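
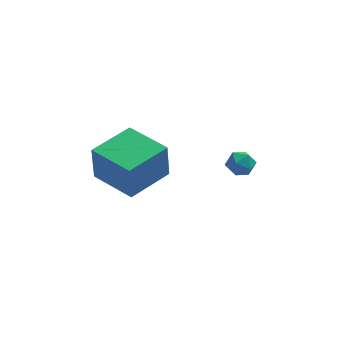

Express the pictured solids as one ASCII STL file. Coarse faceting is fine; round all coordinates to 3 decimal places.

solid 
facet normal -0.680 0.733 0.011
outer loop
vertex -3.906 -2.173 2.232
vertex -2.369 -0.749 2.377
vertex -3.832 -2.079 0.526
endloop
endfacet
facet normal -0.732 -0.678 -0.069
outer loop
vertex -2.411 -3.611 0.503
vertex -3.906 -2.173 2.232
vertex -3.832 -2.079 0.526
endloop
endfacet
facet normal -0.680 0.733 0.011
outer loop
vertex -3.832 -2.079 0.526
vertex -2.369 -0.749 2.377
vertex -2.295 -0.655 0.671
endloop
endfacet
facet normal 0.043 0.055 -0.998
outer loop
vertex -2.295 -0.655 0.671
vertex -2.411 -3.611 0.503
vertex -3.832 -2.079 0.526
endloop
endfacet
facet normal -0.043 -0.055 0.998
outer loop
vertex -3.906 -2.173 2.232
vertex -0.948 -2.281 2.354
vertex -2.369 -0.749 2.377
endloop
endfacet
facet normal -0.732 -0.678 -0.069
outer loop
vertex -2.485 -3.705 2.209
vertex -3.906 -2.173 2.232
vertex -2.411 -3.611 0.503
endloop
endfacet
facet normal -0.043 -0.055 0.998
outer loop
vertex -2.485 -3.705 2.209
vertex -0.948 -2.281 2.354
vertex -3.906 -2.173 2.232
endloop
endfacet
facet normal 0.732 0.678 0.069
outer loop
vertex -2.369 -0.749 2.377
vertex -0.948 -2.281 2.354
vertex -2.295 -0.655 0.671
endloop
endfacet
facet normal 0.043 0.055 -0.998
outer loop
vertex -0.874 -2.187 0.648
vertex -2.411 -3.611 0.503
vertex -2.295 -0.655 0.671
endloop
endfacet
facet normal 0.732 0.678 0.069
outer loop
vertex -2.295 -0.655 0.671
vertex -0.948 -2.281 2.354
vertex -0.874 -2.187 0.648
endloop
endfacet
facet normal 0.680 -0.733 -0.011
outer loop
vertex -0.874 -2.187 0.648
vertex -2.485 -3.705 2.209
vertex -2.411 -3.611 0.503
endloop
endfacet
facet normal 0.680 -0.733 -0.011
outer loop
vertex -0.948 -2.281 2.354
vertex -2.485 -3.705 2.209
vertex -0.874 -2.187 0.648
endloop
endfacet
facet normal -0.842 0.459 0.283
outer loop
vertex 1.724 -0.356 -0.047
vertex 1.423 -0.963 0.043
vertex 1.758 -0.667 0.56
endloop
endfacet
facet normal -0.269 0.851 0.451
outer loop
vertex 1.724 -0.356 -0.047
vertex 1.758 -0.667 0.56
vertex 2.31 -0.357 0.305
endloop
endfacet
facet normal 0.092 0.984 -0.150
outer loop
vertex 1.724 -0.356 -0.047
vertex 2.31 -0.357 0.305
vertex 2.317 -0.461 -0.371
endloop
endfacet
facet normal -0.258 0.675 -0.691
outer loop
vertex 1.724 -0.356 -0.047
vertex 2.317 -0.461 -0.371
vertex 1.769 -0.836 -0.533
endloop
endfacet
facet normal -0.835 0.351 -0.424
outer loop
vertex 1.724 -0.356 -0.047
vertex 1.769 -0.836 -0.533
vertex 1.423 -0.963 0.043
endloop
endfacet
facet normal 0.147 0.459 0.876
outer loop
vertex 2.31 -0.357 0.305
vertex 1.758 -0.667 0.56
vertex 2.371 -0.964 0.613
endloop
endfacet
facet normal -0.778 -0.173 0.603
outer loop
vertex 1.758 -0.667 0.56
vertex 1.423 -0.963 0.043
vertex 1.823 -1.339 0.451
endloop
endfacet
facet normal -0.767 -0.350 -0.538
outer loop
vertex 1.423 -0.963 0.043
vertex 1.769 -0.836 -0.533
vertex 1.83 -1.443 -0.225
endloop
endfacet
facet normal 0.168 0.174 -0.970
outer loop
vertex 1.769 -0.836 -0.533
vertex 2.317 -0.461 -0.371
vertex 2.382 -1.133 -0.48
endloop
endfacet
facet normal 0.732 0.674 -0.096
outer loop
vertex 2.317 -0.461 -0.371
vertex 2.31 -0.357 0.305
vertex 2.717 -0.837 0.037
endloop
endfacet
facet normal 0.258 -0.675 0.691
outer loop
vertex 2.416 -1.444 0.127
vertex 2.371 -0.964 0.613
vertex 1.823 -1.339 0.451
endloop
endfacet
facet normal -0.092 -0.984 0.150
outer loop
vertex 2.416 -1.444 0.127
vertex 1.823 -1.339 0.451
vertex 1.83 -1.443 -0.225
endloop
endfacet
facet normal 0.269 -0.851 -0.451
outer loop
vertex 2.416 -1.444 0.127
vertex 1.83 -1.443 -0.225
vertex 2.382 -1.133 -0.48
endloop
endfacet
facet normal 0.842 -0.459 -0.283
outer loop
vertex 2.416 -1.444 0.127
vertex 2.382 -1.133 -0.48
vertex 2.717 -0.837 0.037
endloop
endfacet
facet normal 0.835 -0.351 0.424
outer loop
vertex 2.416 -1.444 0.127
vertex 2.717 -0.837 0.037
vertex 2.371 -0.964 0.613
endloop
endfacet
facet normal -0.168 -0.174 0.970
outer loop
vertex 1.823 -1.339 0.451
vertex 2.371 -0.964 0.613
vertex 1.758 -0.667 0.56
endloop
endfacet
facet normal -0.732 -0.674 0.096
outer loop
vertex 1.83 -1.443 -0.225
vertex 1.823 -1.339 0.451
vertex 1.423 -0.963 0.043
endloop
endfacet
facet normal -0.147 -0.459 -0.876
outer loop
vertex 2.382 -1.133 -0.48
vertex 1.83 -1.443 -0.225
vertex 1.769 -0.836 -0.533
endloop
endfacet
facet normal 0.778 0.173 -0.603
outer loop
vertex 2.717 -0.837 0.037
vertex 2.382 -1.133 -0.48
vertex 2.317 -0.461 -0.371
endloop
endfacet
facet normal 0.767 0.350 0.538
outer loop
vertex 2.371 -0.964 0.613
vertex 2.717 -0.837 0.037
vertex 2.31 -0.357 0.305
endloop
endfacet

endsolid


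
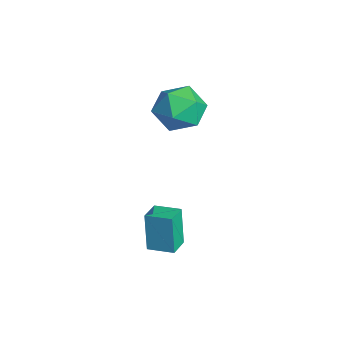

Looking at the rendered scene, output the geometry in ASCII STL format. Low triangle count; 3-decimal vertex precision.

solid 
facet normal -0.544 -0.121 0.831
outer loop
vertex -0.173 -0.819 3.308
vertex -0.601 -1.725 2.896
vertex 0.308 -1.773 3.484
endloop
endfacet
facet normal 0.069 0.214 0.974
outer loop
vertex -0.173 -0.819 3.308
vertex 0.308 -1.773 3.484
vertex 0.905 -0.901 3.25
endloop
endfacet
facet normal 0.093 0.809 0.581
outer loop
vertex -0.173 -0.819 3.308
vertex 0.905 -0.901 3.25
vertex 0.366 -0.313 2.517
endloop
endfacet
facet normal -0.506 0.841 0.193
outer loop
vertex -0.173 -0.819 3.308
vertex 0.366 -0.313 2.517
vertex -0.564 -0.822 2.298
endloop
endfacet
facet normal -0.899 0.267 0.347
outer loop
vertex -0.173 -0.819 3.308
vertex -0.564 -0.822 2.298
vertex -0.601 -1.725 2.896
endloop
endfacet
facet normal 0.605 -0.208 0.768
outer loop
vertex 0.905 -0.901 3.25
vertex 0.308 -1.773 3.484
vertex 1.144 -1.858 2.802
endloop
endfacet
facet normal -0.386 -0.751 0.535
outer loop
vertex 0.308 -1.773 3.484
vertex -0.601 -1.725 2.896
vertex 0.214 -2.367 2.583
endloop
endfacet
facet normal -0.961 -0.124 -0.247
outer loop
vertex -0.601 -1.725 2.896
vertex -0.564 -0.822 2.298
vertex -0.325 -1.779 1.85
endloop
endfacet
facet normal -0.324 0.805 -0.497
outer loop
vertex -0.564 -0.822 2.298
vertex 0.366 -0.313 2.517
vertex 0.272 -0.907 1.616
endloop
endfacet
facet normal 0.644 0.754 0.131
outer loop
vertex 0.366 -0.313 2.517
vertex 0.905 -0.901 3.25
vertex 1.181 -0.955 2.204
endloop
endfacet
facet normal 0.506 -0.841 -0.193
outer loop
vertex 0.753 -1.861 1.792
vertex 1.144 -1.858 2.802
vertex 0.214 -2.367 2.583
endloop
endfacet
facet normal -0.093 -0.809 -0.581
outer loop
vertex 0.753 -1.861 1.792
vertex 0.214 -2.367 2.583
vertex -0.325 -1.779 1.85
endloop
endfacet
facet normal -0.069 -0.214 -0.974
outer loop
vertex 0.753 -1.861 1.792
vertex -0.325 -1.779 1.85
vertex 0.272 -0.907 1.616
endloop
endfacet
facet normal 0.544 0.121 -0.831
outer loop
vertex 0.753 -1.861 1.792
vertex 0.272 -0.907 1.616
vertex 1.181 -0.955 2.204
endloop
endfacet
facet normal 0.899 -0.267 -0.347
outer loop
vertex 0.753 -1.861 1.792
vertex 1.181 -0.955 2.204
vertex 1.144 -1.858 2.802
endloop
endfacet
facet normal 0.324 -0.805 0.497
outer loop
vertex 0.214 -2.367 2.583
vertex 1.144 -1.858 2.802
vertex 0.308 -1.773 3.484
endloop
endfacet
facet normal -0.644 -0.754 -0.131
outer loop
vertex -0.325 -1.779 1.85
vertex 0.214 -2.367 2.583
vertex -0.601 -1.725 2.896
endloop
endfacet
facet normal -0.605 0.208 -0.768
outer loop
vertex 0.272 -0.907 1.616
vertex -0.325 -1.779 1.85
vertex -0.564 -0.822 2.298
endloop
endfacet
facet normal 0.386 0.751 -0.535
outer loop
vertex 1.181 -0.955 2.204
vertex 0.272 -0.907 1.616
vertex 0.366 -0.313 2.517
endloop
endfacet
facet normal 0.961 0.124 0.247
outer loop
vertex 1.144 -1.858 2.802
vertex 1.181 -0.955 2.204
vertex 0.905 -0.901 3.25
endloop
endfacet
facet normal -0.622 -0.772 -0.128
outer loop
vertex 2.933 -3.474 -0.703
vertex 2.266 -2.909 -0.869
vertex 3.293 -3.506 -2.262
endloop
endfacet
facet normal 0.750 -0.635 0.186
outer loop
vertex 3.934 -2.711 -2.131
vertex 2.933 -3.474 -0.703
vertex 3.293 -3.506 -2.262
endloop
endfacet
facet normal -0.622 -0.773 -0.127
outer loop
vertex 3.293 -3.506 -2.262
vertex 2.266 -2.909 -0.869
vertex 2.626 -2.942 -2.428
endloop
endfacet
facet normal 0.225 -0.021 -0.974
outer loop
vertex 2.626 -2.942 -2.428
vertex 3.934 -2.711 -2.131
vertex 3.293 -3.506 -2.262
endloop
endfacet
facet normal -0.225 0.021 0.974
outer loop
vertex 2.933 -3.474 -0.703
vertex 2.907 -2.114 -0.738
vertex 2.266 -2.909 -0.869
endloop
endfacet
facet normal 0.750 -0.635 0.187
outer loop
vertex 3.574 -2.678 -0.572
vertex 2.933 -3.474 -0.703
vertex 3.934 -2.711 -2.131
endloop
endfacet
facet normal -0.225 0.021 0.974
outer loop
vertex 3.574 -2.678 -0.572
vertex 2.907 -2.114 -0.738
vertex 2.933 -3.474 -0.703
endloop
endfacet
facet normal -0.750 0.635 -0.187
outer loop
vertex 2.266 -2.909 -0.869
vertex 2.907 -2.114 -0.738
vertex 2.626 -2.942 -2.428
endloop
endfacet
facet normal 0.225 -0.021 -0.974
outer loop
vertex 3.267 -2.146 -2.297
vertex 3.934 -2.711 -2.131
vertex 2.626 -2.942 -2.428
endloop
endfacet
facet normal -0.750 0.635 -0.186
outer loop
vertex 2.626 -2.942 -2.428
vertex 2.907 -2.114 -0.738
vertex 3.267 -2.146 -2.297
endloop
endfacet
facet normal 0.622 0.772 0.127
outer loop
vertex 3.267 -2.146 -2.297
vertex 3.574 -2.678 -0.572
vertex 3.934 -2.711 -2.131
endloop
endfacet
facet normal 0.622 0.773 0.128
outer loop
vertex 2.907 -2.114 -0.738
vertex 3.574 -2.678 -0.572
vertex 3.267 -2.146 -2.297
endloop
endfacet

endsolid


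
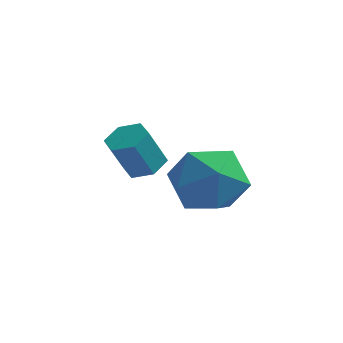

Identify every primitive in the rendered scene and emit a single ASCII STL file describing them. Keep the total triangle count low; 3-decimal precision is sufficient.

solid 
facet normal -0.804 0.283 0.522
outer loop
vertex 0.31 2.09 0.381
vertex 0.868 1.958 1.312
vertex 0.877 2.925 0.802
endloop
endfacet
facet normal -0.793 0.598 -0.119
outer loop
vertex 0.31 2.09 0.381
vertex 0.877 2.925 0.802
vertex 0.897 2.738 -0.275
endloop
endfacet
facet normal -0.783 0.087 -0.615
outer loop
vertex 0.31 2.09 0.381
vertex 0.897 2.738 -0.275
vertex 0.9 1.656 -0.431
endloop
endfacet
facet normal -0.790 -0.545 -0.283
outer loop
vertex 0.31 2.09 0.381
vertex 0.9 1.656 -0.431
vertex 0.882 1.173 0.55
endloop
endfacet
facet normal -0.802 -0.423 0.421
outer loop
vertex 0.31 2.09 0.381
vertex 0.882 1.173 0.55
vertex 0.868 1.958 1.312
endloop
endfacet
facet normal -0.185 0.968 -0.171
outer loop
vertex 0.897 2.738 -0.275
vertex 0.877 2.925 0.802
vertex 1.818 3.007 0.25
endloop
endfacet
facet normal -0.203 0.458 0.865
outer loop
vertex 0.877 2.925 0.802
vertex 0.868 1.958 1.312
vertex 1.8 2.524 1.231
endloop
endfacet
facet normal -0.200 -0.684 0.701
outer loop
vertex 0.868 1.958 1.312
vertex 0.882 1.173 0.55
vertex 1.803 1.442 1.075
endloop
endfacet
facet normal -0.180 -0.881 -0.437
outer loop
vertex 0.882 1.173 0.55
vertex 0.9 1.656 -0.431
vertex 1.823 1.255 -0.002
endloop
endfacet
facet normal -0.170 0.140 -0.975
outer loop
vertex 0.9 1.656 -0.431
vertex 0.897 2.738 -0.275
vertex 1.832 2.222 -0.512
endloop
endfacet
facet normal 0.790 0.545 0.283
outer loop
vertex 2.39 2.09 0.419
vertex 1.818 3.007 0.25
vertex 1.8 2.524 1.231
endloop
endfacet
facet normal 0.783 -0.087 0.615
outer loop
vertex 2.39 2.09 0.419
vertex 1.8 2.524 1.231
vertex 1.803 1.442 1.075
endloop
endfacet
facet normal 0.793 -0.598 0.119
outer loop
vertex 2.39 2.09 0.419
vertex 1.803 1.442 1.075
vertex 1.823 1.255 -0.002
endloop
endfacet
facet normal 0.804 -0.283 -0.522
outer loop
vertex 2.39 2.09 0.419
vertex 1.823 1.255 -0.002
vertex 1.832 2.222 -0.512
endloop
endfacet
facet normal 0.802 0.423 -0.421
outer loop
vertex 2.39 2.09 0.419
vertex 1.832 2.222 -0.512
vertex 1.818 3.007 0.25
endloop
endfacet
facet normal 0.180 0.881 0.437
outer loop
vertex 1.8 2.524 1.231
vertex 1.818 3.007 0.25
vertex 0.877 2.925 0.802
endloop
endfacet
facet normal 0.170 -0.140 0.975
outer loop
vertex 1.803 1.442 1.075
vertex 1.8 2.524 1.231
vertex 0.868 1.958 1.312
endloop
endfacet
facet normal 0.185 -0.968 0.171
outer loop
vertex 1.823 1.255 -0.002
vertex 1.803 1.442 1.075
vertex 0.882 1.173 0.55
endloop
endfacet
facet normal 0.203 -0.458 -0.865
outer loop
vertex 1.832 2.222 -0.512
vertex 1.823 1.255 -0.002
vertex 0.9 1.656 -0.431
endloop
endfacet
facet normal 0.200 0.684 -0.701
outer loop
vertex 1.818 3.007 0.25
vertex 1.832 2.222 -0.512
vertex 0.897 2.738 -0.275
endloop
endfacet
facet normal 0.302 0.293 -0.907
outer loop
vertex -0.138 3.431 0.028
vertex -0.697 3.367 -0.179
vertex -0.52 3.893 0.05
endloop
endfacet
facet normal 0.709 0.567 0.419
outer loop
vertex -0.138 3.431 0.028
vertex -0.52 3.893 0.05
vertex -0.503 3.076 1.126
endloop
endfacet
facet normal 0.709 0.567 0.419
outer loop
vertex -0.503 3.076 1.126
vertex -0.52 3.893 0.05
vertex -0.885 3.538 1.148
endloop
endfacet
facet normal -0.302 -0.293 0.907
outer loop
vertex -0.503 3.076 1.126
vertex -0.885 3.538 1.148
vertex -1.063 3.013 0.919
endloop
endfacet
facet normal 0.302 0.293 -0.907
outer loop
vertex -0.52 3.893 0.05
vertex -0.697 3.367 -0.179
vertex -1.079 3.829 -0.157
endloop
endfacet
facet normal -0.198 0.950 0.241
outer loop
vertex -0.52 3.893 0.05
vertex -1.079 3.829 -0.157
vertex -0.885 3.538 1.148
endloop
endfacet
facet normal -0.196 0.950 0.241
outer loop
vertex -0.885 3.538 1.148
vertex -1.079 3.829 -0.157
vertex -1.445 3.475 0.941
endloop
endfacet
facet normal -0.302 -0.293 0.907
outer loop
vertex -0.885 3.538 1.148
vertex -1.445 3.475 0.941
vertex -1.063 3.013 0.919
endloop
endfacet
facet normal 0.302 0.293 -0.907
outer loop
vertex -1.079 3.829 -0.157
vertex -0.697 3.367 -0.179
vertex -1.257 3.304 -0.386
endloop
endfacet
facet normal -0.906 0.385 -0.178
outer loop
vertex -1.079 3.829 -0.157
vertex -1.257 3.304 -0.386
vertex -1.445 3.475 0.941
endloop
endfacet
facet normal -0.907 0.382 -0.178
outer loop
vertex -1.445 3.475 0.941
vertex -1.257 3.304 -0.386
vertex -1.622 2.949 0.712
endloop
endfacet
facet normal -0.302 -0.293 0.907
outer loop
vertex -1.445 3.475 0.941
vertex -1.622 2.949 0.712
vertex -1.063 3.013 0.919
endloop
endfacet
facet normal 0.302 0.293 -0.907
outer loop
vertex -1.257 3.304 -0.386
vertex -0.697 3.367 -0.179
vertex -0.875 2.842 -0.408
endloop
endfacet
facet normal -0.709 -0.567 -0.419
outer loop
vertex -1.257 3.304 -0.386
vertex -0.875 2.842 -0.408
vertex -1.622 2.949 0.712
endloop
endfacet
facet normal -0.709 -0.567 -0.419
outer loop
vertex -1.622 2.949 0.712
vertex -0.875 2.842 -0.408
vertex -1.24 2.487 0.69
endloop
endfacet
facet normal -0.302 -0.293 0.907
outer loop
vertex -1.622 2.949 0.712
vertex -1.24 2.487 0.69
vertex -1.063 3.013 0.919
endloop
endfacet
facet normal 0.302 0.293 -0.907
outer loop
vertex -0.875 2.842 -0.408
vertex -0.697 3.367 -0.179
vertex -0.315 2.905 -0.201
endloop
endfacet
facet normal 0.196 -0.950 -0.242
outer loop
vertex -0.875 2.842 -0.408
vertex -0.315 2.905 -0.201
vertex -1.24 2.487 0.69
endloop
endfacet
facet normal 0.198 -0.950 -0.240
outer loop
vertex -1.24 2.487 0.69
vertex -0.315 2.905 -0.201
vertex -0.681 2.551 0.897
endloop
endfacet
facet normal -0.302 -0.293 0.907
outer loop
vertex -1.24 2.487 0.69
vertex -0.681 2.551 0.897
vertex -1.063 3.013 0.919
endloop
endfacet
facet normal 0.302 0.293 -0.907
outer loop
vertex -0.315 2.905 -0.201
vertex -0.697 3.367 -0.179
vertex -0.138 3.431 0.028
endloop
endfacet
facet normal 0.906 -0.383 0.179
outer loop
vertex -0.315 2.905 -0.201
vertex -0.138 3.431 0.028
vertex -0.681 2.551 0.897
endloop
endfacet
facet normal 0.906 -0.384 0.177
outer loop
vertex -0.681 2.551 0.897
vertex -0.138 3.431 0.028
vertex -0.503 3.076 1.126
endloop
endfacet
facet normal -0.302 -0.293 0.907
outer loop
vertex -0.681 2.551 0.897
vertex -0.503 3.076 1.126
vertex -1.063 3.013 0.919
endloop
endfacet

endsolid


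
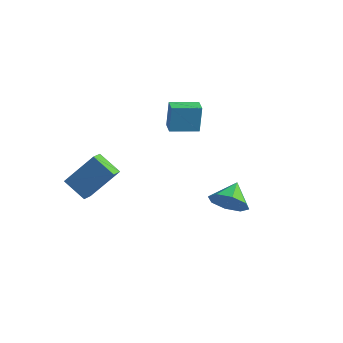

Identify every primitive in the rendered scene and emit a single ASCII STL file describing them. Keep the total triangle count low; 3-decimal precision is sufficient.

solid 
facet normal -0.777 0.616 -0.133
outer loop
vertex -1.896 3.032 2.313
vertex -0.953 4.188 2.16
vertex -1.835 2.782 0.805
endloop
endfacet
facet normal -0.629 -0.771 0.102
outer loop
vertex -1.167 2.252 0.92
vertex -1.896 3.032 2.313
vertex -1.835 2.782 0.805
endloop
endfacet
facet normal -0.776 0.616 -0.134
outer loop
vertex -1.835 2.782 0.805
vertex -0.953 4.188 2.16
vertex -0.891 3.938 0.652
endloop
endfacet
facet normal 0.040 -0.163 -0.986
outer loop
vertex -0.891 3.938 0.652
vertex -1.167 2.252 0.92
vertex -1.835 2.782 0.805
endloop
endfacet
facet normal -0.040 0.163 0.986
outer loop
vertex -1.896 3.032 2.313
vertex -0.285 3.658 2.275
vertex -0.953 4.188 2.16
endloop
endfacet
facet normal -0.630 -0.770 0.102
outer loop
vertex -1.229 2.502 2.428
vertex -1.896 3.032 2.313
vertex -1.167 2.252 0.92
endloop
endfacet
facet normal -0.040 0.163 0.986
outer loop
vertex -1.229 2.502 2.428
vertex -0.285 3.658 2.275
vertex -1.896 3.032 2.313
endloop
endfacet
facet normal 0.629 0.771 -0.102
outer loop
vertex -0.953 4.188 2.16
vertex -0.285 3.658 2.275
vertex -0.891 3.938 0.652
endloop
endfacet
facet normal 0.040 -0.163 -0.986
outer loop
vertex -0.224 3.408 0.767
vertex -1.167 2.252 0.92
vertex -0.891 3.938 0.652
endloop
endfacet
facet normal 0.630 0.770 -0.102
outer loop
vertex -0.891 3.938 0.652
vertex -0.285 3.658 2.275
vertex -0.224 3.408 0.767
endloop
endfacet
facet normal 0.777 -0.616 0.134
outer loop
vertex -0.224 3.408 0.767
vertex -1.229 2.502 2.428
vertex -1.167 2.252 0.92
endloop
endfacet
facet normal 0.776 -0.616 0.134
outer loop
vertex -0.285 3.658 2.275
vertex -1.229 2.502 2.428
vertex -0.224 3.408 0.767
endloop
endfacet
facet normal -0.425 -0.505 -0.751
outer loop
vertex -2.722 -3.407 -0.392
vertex -2.997 -2.702 -0.71
vertex -1.537 -3.283 -1.146
endloop
endfacet
facet normal 0.336 -0.859 0.387
outer loop
vertex -0.623 -2.198 0.47
vertex -2.722 -3.407 -0.392
vertex -1.537 -3.283 -1.146
endloop
endfacet
facet normal -0.425 -0.504 -0.751
outer loop
vertex -1.537 -3.283 -1.146
vertex -2.997 -2.702 -0.71
vertex -1.812 -2.579 -1.463
endloop
endfacet
facet normal 0.841 0.088 -0.534
outer loop
vertex -1.812 -2.579 -1.463
vertex -0.623 -2.198 0.47
vertex -1.537 -3.283 -1.146
endloop
endfacet
facet normal -0.841 -0.087 0.534
outer loop
vertex -2.722 -3.407 -0.392
vertex -2.083 -1.617 0.906
vertex -2.997 -2.702 -0.71
endloop
endfacet
facet normal 0.335 -0.859 0.388
outer loop
vertex -1.808 -2.321 1.223
vertex -2.722 -3.407 -0.392
vertex -0.623 -2.198 0.47
endloop
endfacet
facet normal -0.841 -0.088 0.535
outer loop
vertex -1.808 -2.321 1.223
vertex -2.083 -1.617 0.906
vertex -2.722 -3.407 -0.392
endloop
endfacet
facet normal -0.335 0.859 -0.387
outer loop
vertex -2.997 -2.702 -0.71
vertex -2.083 -1.617 0.906
vertex -1.812 -2.579 -1.463
endloop
endfacet
facet normal 0.841 0.087 -0.534
outer loop
vertex -0.898 -1.493 0.152
vertex -0.623 -2.198 0.47
vertex -1.812 -2.579 -1.463
endloop
endfacet
facet normal -0.336 0.859 -0.387
outer loop
vertex -1.812 -2.579 -1.463
vertex -2.083 -1.617 0.906
vertex -0.898 -1.493 0.152
endloop
endfacet
facet normal 0.425 0.505 0.751
outer loop
vertex -0.898 -1.493 0.152
vertex -1.808 -2.321 1.223
vertex -0.623 -2.198 0.47
endloop
endfacet
facet normal 0.425 0.504 0.751
outer loop
vertex -2.083 -1.617 0.906
vertex -1.808 -2.321 1.223
vertex -0.898 -1.493 0.152
endloop
endfacet
facet normal 0.307 -0.821 -0.482
outer loop
vertex 4.816 1.175 -1.151
vertex 3.974 0.684 -0.851
vertex 4.228 1.253 -1.658
endloop
endfacet
facet normal 0.297 0.933 -0.201
outer loop
vertex 4.816 1.175 -1.151
vertex 4.228 1.253 -1.658
vertex 3.566 1.776 -0.209
endloop
endfacet
facet normal 0.306 -0.821 -0.482
outer loop
vertex 4.228 1.253 -1.658
vertex 3.974 0.684 -0.851
vertex 3.491 0.998 -1.692
endloop
endfacet
facet normal -0.276 0.857 -0.435
outer loop
vertex 4.228 1.253 -1.658
vertex 3.491 0.998 -1.692
vertex 3.566 1.776 -0.209
endloop
endfacet
facet normal 0.306 -0.821 -0.482
outer loop
vertex 3.491 0.998 -1.692
vertex 3.974 0.684 -0.851
vertex 3.037 0.559 -1.233
endloop
endfacet
facet normal -0.792 0.556 -0.252
outer loop
vertex 3.491 0.998 -1.692
vertex 3.037 0.559 -1.233
vertex 3.566 1.776 -0.209
endloop
endfacet
facet normal 0.306 -0.821 -0.482
outer loop
vertex 3.037 0.559 -1.233
vertex 3.974 0.684 -0.851
vertex 3.132 0.193 -0.55
endloop
endfacet
facet normal -0.948 0.207 0.243
outer loop
vertex 3.037 0.559 -1.233
vertex 3.132 0.193 -0.55
vertex 3.566 1.776 -0.209
endloop
endfacet
facet normal 0.307 -0.821 -0.482
outer loop
vertex 3.132 0.193 -0.55
vertex 3.974 0.684 -0.851
vertex 3.72 0.115 -0.043
endloop
endfacet
facet normal -0.652 0.015 0.758
outer loop
vertex 3.132 0.193 -0.55
vertex 3.72 0.115 -0.043
vertex 3.566 1.776 -0.209
endloop
endfacet
facet normal 0.306 -0.821 -0.482
outer loop
vertex 3.72 0.115 -0.043
vertex 3.974 0.684 -0.851
vertex 4.457 0.37 -0.009
endloop
endfacet
facet normal -0.078 0.092 0.993
outer loop
vertex 3.72 0.115 -0.043
vertex 4.457 0.37 -0.009
vertex 3.566 1.776 -0.209
endloop
endfacet
facet normal 0.307 -0.820 -0.482
outer loop
vertex 4.457 0.37 -0.009
vertex 3.974 0.684 -0.851
vertex 4.911 0.81 -0.468
endloop
endfacet
facet normal 0.438 0.392 0.809
outer loop
vertex 4.457 0.37 -0.009
vertex 4.911 0.81 -0.468
vertex 3.566 1.776 -0.209
endloop
endfacet
facet normal 0.307 -0.821 -0.481
outer loop
vertex 4.911 0.81 -0.468
vertex 3.974 0.684 -0.851
vertex 4.816 1.175 -1.151
endloop
endfacet
facet normal 0.593 0.742 0.314
outer loop
vertex 4.911 0.81 -0.468
vertex 4.816 1.175 -1.151
vertex 3.566 1.776 -0.209
endloop
endfacet

endsolid


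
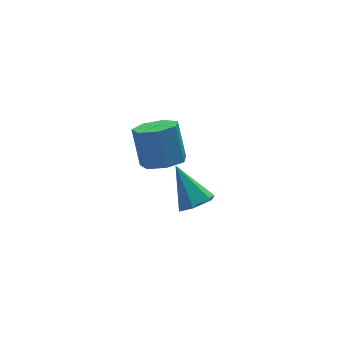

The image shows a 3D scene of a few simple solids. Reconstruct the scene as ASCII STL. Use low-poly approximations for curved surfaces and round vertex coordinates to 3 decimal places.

solid 
facet normal 0.046 -0.460 -0.887
outer loop
vertex -2.339 0.398 -2.699
vertex -3.375 0.307 -2.706
vertex -2.79 1.082 -3.077
endloop
endfacet
facet normal 0.865 0.463 -0.194
outer loop
vertex -2.339 0.398 -2.699
vertex -2.79 1.082 -3.077
vertex -2.429 1.285 -0.987
endloop
endfacet
facet normal 0.865 0.463 -0.194
outer loop
vertex -2.429 1.285 -0.987
vertex -2.79 1.082 -3.077
vertex -2.88 1.969 -1.365
endloop
endfacet
facet normal -0.047 0.459 0.887
outer loop
vertex -2.429 1.285 -0.987
vertex -2.88 1.969 -1.365
vertex -3.465 1.193 -0.994
endloop
endfacet
facet normal 0.047 -0.460 -0.887
outer loop
vertex -2.79 1.082 -3.077
vertex -3.375 0.307 -2.706
vertex -3.681 1.182 -3.176
endloop
endfacet
facet normal 0.149 0.881 -0.449
outer loop
vertex -2.79 1.082 -3.077
vertex -3.681 1.182 -3.176
vertex -2.88 1.969 -1.365
endloop
endfacet
facet normal 0.149 0.881 -0.449
outer loop
vertex -2.88 1.969 -1.365
vertex -3.681 1.182 -3.176
vertex -3.771 2.069 -1.464
endloop
endfacet
facet normal -0.047 0.459 0.887
outer loop
vertex -2.88 1.969 -1.365
vertex -3.771 2.069 -1.464
vertex -3.465 1.193 -0.994
endloop
endfacet
facet normal 0.047 -0.460 -0.887
outer loop
vertex -3.681 1.182 -3.176
vertex -3.375 0.307 -2.706
vertex -4.342 0.623 -2.921
endloop
endfacet
facet normal -0.679 0.636 -0.365
outer loop
vertex -3.681 1.182 -3.176
vertex -4.342 0.623 -2.921
vertex -3.771 2.069 -1.464
endloop
endfacet
facet normal -0.679 0.636 -0.365
outer loop
vertex -3.771 2.069 -1.464
vertex -4.342 0.623 -2.921
vertex -4.432 1.51 -1.209
endloop
endfacet
facet normal -0.047 0.460 0.887
outer loop
vertex -3.771 2.069 -1.464
vertex -4.432 1.51 -1.209
vertex -3.465 1.193 -0.994
endloop
endfacet
facet normal 0.047 -0.460 -0.887
outer loop
vertex -4.342 0.623 -2.921
vertex -3.375 0.307 -2.706
vertex -4.275 -0.175 -2.504
endloop
endfacet
facet normal -0.996 -0.087 -0.007
outer loop
vertex -4.342 0.623 -2.921
vertex -4.275 -0.175 -2.504
vertex -4.432 1.51 -1.209
endloop
endfacet
facet normal -0.996 -0.087 -0.007
outer loop
vertex -4.432 1.51 -1.209
vertex -4.275 -0.175 -2.504
vertex -4.365 0.712 -0.792
endloop
endfacet
facet normal -0.047 0.460 0.887
outer loop
vertex -4.432 1.51 -1.209
vertex -4.365 0.712 -0.792
vertex -3.465 1.193 -0.994
endloop
endfacet
facet normal 0.047 -0.460 -0.887
outer loop
vertex -4.275 -0.175 -2.504
vertex -3.375 0.307 -2.706
vertex -3.53 -0.61 -2.239
endloop
endfacet
facet normal -0.562 -0.746 0.357
outer loop
vertex -4.275 -0.175 -2.504
vertex -3.53 -0.61 -2.239
vertex -4.365 0.712 -0.792
endloop
endfacet
facet normal -0.562 -0.746 0.357
outer loop
vertex -4.365 0.712 -0.792
vertex -3.53 -0.61 -2.239
vertex -3.62 0.277 -0.527
endloop
endfacet
facet normal -0.047 0.460 0.887
outer loop
vertex -4.365 0.712 -0.792
vertex -3.62 0.277 -0.527
vertex -3.465 1.193 -0.994
endloop
endfacet
facet normal 0.046 -0.460 -0.887
outer loop
vertex -3.53 -0.61 -2.239
vertex -3.375 0.307 -2.706
vertex -2.668 -0.355 -2.326
endloop
endfacet
facet normal 0.295 -0.842 0.452
outer loop
vertex -3.53 -0.61 -2.239
vertex -2.668 -0.355 -2.326
vertex -3.62 0.277 -0.527
endloop
endfacet
facet normal 0.295 -0.842 0.452
outer loop
vertex -3.62 0.277 -0.527
vertex -2.668 -0.355 -2.326
vertex -2.758 0.532 -0.614
endloop
endfacet
facet normal -0.047 0.460 0.887
outer loop
vertex -3.62 0.277 -0.527
vertex -2.758 0.532 -0.614
vertex -3.465 1.193 -0.994
endloop
endfacet
facet normal 0.046 -0.460 -0.887
outer loop
vertex -2.668 -0.355 -2.326
vertex -3.375 0.307 -2.706
vertex -2.339 0.398 -2.699
endloop
endfacet
facet normal 0.930 -0.304 0.206
outer loop
vertex -2.668 -0.355 -2.326
vertex -2.339 0.398 -2.699
vertex -2.758 0.532 -0.614
endloop
endfacet
facet normal 0.930 -0.304 0.206
outer loop
vertex -2.758 0.532 -0.614
vertex -2.339 0.398 -2.699
vertex -2.429 1.285 -0.987
endloop
endfacet
facet normal -0.047 0.460 0.887
outer loop
vertex -2.758 0.532 -0.614
vertex -2.429 1.285 -0.987
vertex -3.465 1.193 -0.994
endloop
endfacet
facet normal 0.246 -0.609 -0.754
outer loop
vertex -2.617 -4.13 -1.222
vertex -3.429 -4.301 -1.349
vertex -3.067 -3.658 -1.75
endloop
endfacet
facet normal 0.678 0.731 0.076
outer loop
vertex -2.617 -4.13 -1.222
vertex -3.067 -3.658 -1.75
vertex -3.931 -3.059 0.189
endloop
endfacet
facet normal 0.247 -0.609 -0.754
outer loop
vertex -3.067 -3.658 -1.75
vertex -3.429 -4.301 -1.349
vertex -3.88 -3.829 -1.878
endloop
endfacet
facet normal -0.140 0.927 -0.349
outer loop
vertex -3.067 -3.658 -1.75
vertex -3.88 -3.829 -1.878
vertex -3.931 -3.059 0.189
endloop
endfacet
facet normal 0.246 -0.610 -0.754
outer loop
vertex -3.88 -3.829 -1.878
vertex -3.429 -4.301 -1.349
vertex -4.242 -4.472 -1.476
endloop
endfacet
facet normal -0.900 0.400 -0.171
outer loop
vertex -3.88 -3.829 -1.878
vertex -4.242 -4.472 -1.476
vertex -3.931 -3.059 0.189
endloop
endfacet
facet normal 0.246 -0.609 -0.754
outer loop
vertex -4.242 -4.472 -1.476
vertex -3.429 -4.301 -1.349
vertex -3.791 -4.944 -0.948
endloop
endfacet
facet normal -0.843 -0.323 0.431
outer loop
vertex -4.242 -4.472 -1.476
vertex -3.791 -4.944 -0.948
vertex -3.931 -3.059 0.189
endloop
endfacet
facet normal 0.245 -0.609 -0.755
outer loop
vertex -3.791 -4.944 -0.948
vertex -3.429 -4.301 -1.349
vertex -2.978 -4.774 -0.821
endloop
endfacet
facet normal -0.025 -0.518 0.855
outer loop
vertex -3.791 -4.944 -0.948
vertex -2.978 -4.774 -0.821
vertex -3.931 -3.059 0.189
endloop
endfacet
facet normal 0.246 -0.608 -0.755
outer loop
vertex -2.978 -4.774 -0.821
vertex -3.429 -4.301 -1.349
vertex -2.617 -4.13 -1.222
endloop
endfacet
facet normal 0.735 0.010 0.678
outer loop
vertex -2.978 -4.774 -0.821
vertex -2.617 -4.13 -1.222
vertex -3.931 -3.059 0.189
endloop
endfacet

endsolid


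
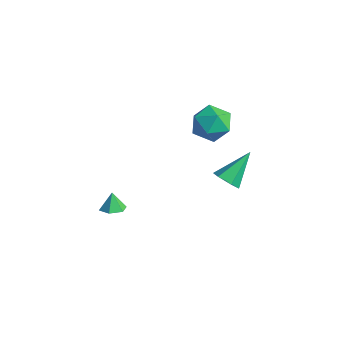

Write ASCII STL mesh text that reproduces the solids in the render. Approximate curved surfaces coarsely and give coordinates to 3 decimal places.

solid 
facet normal -0.395 0.795 0.461
outer loop
vertex -2.998 3.979 3.843
vertex -2.848 3.412 4.948
vertex -1.936 4.133 4.486
endloop
endfacet
facet normal -0.060 0.989 -0.138
outer loop
vertex -2.998 3.979 3.843
vertex -1.936 4.133 4.486
vertex -1.897 3.962 3.248
endloop
endfacet
facet normal -0.359 0.636 -0.683
outer loop
vertex -2.998 3.979 3.843
vertex -1.897 3.962 3.248
vertex -2.785 3.135 2.944
endloop
endfacet
facet normal -0.880 0.225 -0.419
outer loop
vertex -2.998 3.979 3.843
vertex -2.785 3.135 2.944
vertex -3.373 2.795 3.995
endloop
endfacet
facet normal -0.902 0.323 0.288
outer loop
vertex -2.998 3.979 3.843
vertex -3.373 2.795 3.995
vertex -2.848 3.412 4.948
endloop
endfacet
facet normal 0.620 0.780 -0.088
outer loop
vertex -1.897 3.962 3.248
vertex -1.936 4.133 4.486
vertex -1.067 3.385 3.985
endloop
endfacet
facet normal 0.078 0.466 0.881
outer loop
vertex -1.936 4.133 4.486
vertex -2.848 3.412 4.948
vertex -1.655 3.045 5.036
endloop
endfacet
facet normal -0.741 -0.298 0.601
outer loop
vertex -2.848 3.412 4.948
vertex -3.373 2.795 3.995
vertex -2.543 2.218 4.732
endloop
endfacet
facet normal -0.705 -0.456 -0.542
outer loop
vertex -3.373 2.795 3.995
vertex -2.785 3.135 2.944
vertex -2.504 2.047 3.494
endloop
endfacet
facet normal 0.136 0.210 -0.968
outer loop
vertex -2.785 3.135 2.944
vertex -1.897 3.962 3.248
vertex -1.592 2.768 3.032
endloop
endfacet
facet normal 0.880 -0.225 0.419
outer loop
vertex -1.442 2.201 4.137
vertex -1.067 3.385 3.985
vertex -1.655 3.045 5.036
endloop
endfacet
facet normal 0.359 -0.636 0.683
outer loop
vertex -1.442 2.201 4.137
vertex -1.655 3.045 5.036
vertex -2.543 2.218 4.732
endloop
endfacet
facet normal 0.060 -0.989 0.138
outer loop
vertex -1.442 2.201 4.137
vertex -2.543 2.218 4.732
vertex -2.504 2.047 3.494
endloop
endfacet
facet normal 0.395 -0.795 -0.461
outer loop
vertex -1.442 2.201 4.137
vertex -2.504 2.047 3.494
vertex -1.592 2.768 3.032
endloop
endfacet
facet normal 0.902 -0.323 -0.288
outer loop
vertex -1.442 2.201 4.137
vertex -1.592 2.768 3.032
vertex -1.067 3.385 3.985
endloop
endfacet
facet normal 0.705 0.456 0.542
outer loop
vertex -1.655 3.045 5.036
vertex -1.067 3.385 3.985
vertex -1.936 4.133 4.486
endloop
endfacet
facet normal -0.136 -0.210 0.968
outer loop
vertex -2.543 2.218 4.732
vertex -1.655 3.045 5.036
vertex -2.848 3.412 4.948
endloop
endfacet
facet normal -0.620 -0.780 0.088
outer loop
vertex -2.504 2.047 3.494
vertex -2.543 2.218 4.732
vertex -3.373 2.795 3.995
endloop
endfacet
facet normal -0.078 -0.466 -0.881
outer loop
vertex -1.592 2.768 3.032
vertex -2.504 2.047 3.494
vertex -2.785 3.135 2.944
endloop
endfacet
facet normal 0.741 0.298 -0.601
outer loop
vertex -1.067 3.385 3.985
vertex -1.592 2.768 3.032
vertex -1.897 3.962 3.248
endloop
endfacet
facet normal 0.051 -0.765 -0.642
outer loop
vertex 1.436 2.054 1.677
vertex 0.726 1.763 1.967
vertex 0.727 2.29 1.339
endloop
endfacet
facet normal 0.460 0.784 -0.417
outer loop
vertex 1.436 2.054 1.677
vertex 0.727 2.29 1.339
vertex 0.614 3.437 3.373
endloop
endfacet
facet normal 0.052 -0.765 -0.642
outer loop
vertex 0.727 2.29 1.339
vertex 0.726 1.763 1.967
vertex 0.018 1.999 1.628
endloop
endfacet
facet normal -0.490 0.748 -0.449
outer loop
vertex 0.727 2.29 1.339
vertex 0.018 1.999 1.628
vertex 0.614 3.437 3.373
endloop
endfacet
facet normal 0.052 -0.765 -0.642
outer loop
vertex 0.018 1.999 1.628
vertex 0.726 1.763 1.967
vertex 0.016 1.472 2.256
endloop
endfacet
facet normal -0.966 0.200 0.165
outer loop
vertex 0.018 1.999 1.628
vertex 0.016 1.472 2.256
vertex 0.614 3.437 3.373
endloop
endfacet
facet normal 0.051 -0.764 -0.643
outer loop
vertex 0.016 1.472 2.256
vertex 0.726 1.763 1.967
vertex 0.725 1.235 2.594
endloop
endfacet
facet normal -0.492 -0.312 0.813
outer loop
vertex 0.016 1.472 2.256
vertex 0.725 1.235 2.594
vertex 0.614 3.437 3.373
endloop
endfacet
facet normal 0.051 -0.764 -0.643
outer loop
vertex 0.725 1.235 2.594
vertex 0.726 1.763 1.967
vertex 1.435 1.526 2.305
endloop
endfacet
facet normal 0.457 -0.276 0.845
outer loop
vertex 0.725 1.235 2.594
vertex 1.435 1.526 2.305
vertex 0.614 3.437 3.373
endloop
endfacet
facet normal 0.051 -0.764 -0.643
outer loop
vertex 1.435 1.526 2.305
vertex 0.726 1.763 1.967
vertex 1.436 2.054 1.677
endloop
endfacet
facet normal 0.934 0.272 0.231
outer loop
vertex 1.435 1.526 2.305
vertex 1.436 2.054 1.677
vertex 0.614 3.437 3.373
endloop
endfacet
facet normal 0.277 -0.169 -0.946
outer loop
vertex -1.075 -4.389 1.344
vertex -1.513 -3.85 1.119
vertex -0.819 -3.707 1.297
endloop
endfacet
facet normal 0.626 -0.183 0.758
outer loop
vertex -1.075 -4.389 1.344
vertex -0.819 -3.707 1.297
vertex -1.807 -3.67 2.121
endloop
endfacet
facet normal 0.277 -0.169 -0.946
outer loop
vertex -0.819 -3.707 1.297
vertex -1.513 -3.85 1.119
vertex -1.257 -3.168 1.072
endloop
endfacet
facet normal 0.502 0.647 0.573
outer loop
vertex -0.819 -3.707 1.297
vertex -1.257 -3.168 1.072
vertex -1.807 -3.67 2.121
endloop
endfacet
facet normal 0.279 -0.170 -0.945
outer loop
vertex -1.257 -3.168 1.072
vertex -1.513 -3.85 1.119
vertex -1.95 -3.311 0.893
endloop
endfacet
facet normal -0.266 0.916 0.299
outer loop
vertex -1.257 -3.168 1.072
vertex -1.95 -3.311 0.893
vertex -1.807 -3.67 2.121
endloop
endfacet
facet normal 0.278 -0.171 -0.945
outer loop
vertex -1.95 -3.311 0.893
vertex -1.513 -3.85 1.119
vertex -2.206 -3.993 0.941
endloop
endfacet
facet normal -0.910 0.357 0.210
outer loop
vertex -1.95 -3.311 0.893
vertex -2.206 -3.993 0.941
vertex -1.807 -3.67 2.121
endloop
endfacet
facet normal 0.278 -0.169 -0.946
outer loop
vertex -2.206 -3.993 0.941
vertex -1.513 -3.85 1.119
vertex -1.768 -4.532 1.166
endloop
endfacet
facet normal -0.787 -0.474 0.396
outer loop
vertex -2.206 -3.993 0.941
vertex -1.768 -4.532 1.166
vertex -1.807 -3.67 2.121
endloop
endfacet
facet normal 0.278 -0.169 -0.946
outer loop
vertex -1.768 -4.532 1.166
vertex -1.513 -3.85 1.119
vertex -1.075 -4.389 1.344
endloop
endfacet
facet normal -0.019 -0.743 0.669
outer loop
vertex -1.768 -4.532 1.166
vertex -1.075 -4.389 1.344
vertex -1.807 -3.67 2.121
endloop
endfacet

endsolid


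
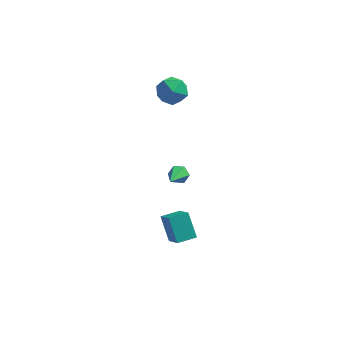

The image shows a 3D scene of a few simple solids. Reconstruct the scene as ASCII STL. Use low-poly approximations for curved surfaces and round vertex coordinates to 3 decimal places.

solid 
facet normal 0.065 0.841 -0.537
outer loop
vertex 2.876 2.335 -2.194
vertex 2.615 2.041 -2.686
vertex 2.25 2.337 -2.267
endloop
endfacet
facet normal -0.110 0.300 0.948
outer loop
vertex 2.876 2.335 -2.194
vertex 2.25 2.337 -2.267
vertex 2.485 0.359 -1.614
endloop
endfacet
facet normal 0.066 0.841 -0.537
outer loop
vertex 2.25 2.337 -2.267
vertex 2.615 2.041 -2.686
vertex 1.99 2.043 -2.76
endloop
endfacet
facet normal -0.894 0.041 0.447
outer loop
vertex 2.25 2.337 -2.267
vertex 1.99 2.043 -2.76
vertex 2.485 0.359 -1.614
endloop
endfacet
facet normal 0.066 0.842 -0.535
outer loop
vertex 1.99 2.043 -2.76
vertex 2.615 2.041 -2.686
vertex 2.355 1.748 -3.179
endloop
endfacet
facet normal -0.800 -0.480 -0.359
outer loop
vertex 1.99 2.043 -2.76
vertex 2.355 1.748 -3.179
vertex 2.485 0.359 -1.614
endloop
endfacet
facet normal 0.065 0.842 -0.535
outer loop
vertex 2.355 1.748 -3.179
vertex 2.615 2.041 -2.686
vertex 2.981 1.746 -3.106
endloop
endfacet
facet normal 0.075 -0.743 -0.665
outer loop
vertex 2.355 1.748 -3.179
vertex 2.981 1.746 -3.106
vertex 2.485 0.359 -1.614
endloop
endfacet
facet normal 0.064 0.842 -0.536
outer loop
vertex 2.981 1.746 -3.106
vertex 2.615 2.041 -2.686
vertex 3.241 2.04 -2.613
endloop
endfacet
facet normal 0.859 -0.484 -0.164
outer loop
vertex 2.981 1.746 -3.106
vertex 3.241 2.04 -2.613
vertex 2.485 0.359 -1.614
endloop
endfacet
facet normal 0.064 0.841 -0.537
outer loop
vertex 3.241 2.04 -2.613
vertex 2.615 2.041 -2.686
vertex 2.876 2.335 -2.194
endloop
endfacet
facet normal 0.766 0.037 0.642
outer loop
vertex 3.241 2.04 -2.613
vertex 2.876 2.335 -2.194
vertex 2.485 0.359 -1.614
endloop
endfacet
facet normal -0.394 0.613 -0.685
outer loop
vertex 2.694 -3.069 -1.109
vertex 3.609 -2.441 -1.073
vertex 3.343 -3.946 -2.266
endloop
endfacet
facet normal -0.824 -0.566 -0.033
outer loop
vertex 4.031 -5.019 -1.067
vertex 2.694 -3.069 -1.109
vertex 3.343 -3.946 -2.266
endloop
endfacet
facet normal -0.394 0.613 -0.685
outer loop
vertex 3.343 -3.946 -2.266
vertex 3.609 -2.441 -1.073
vertex 4.257 -3.318 -2.23
endloop
endfacet
facet normal 0.408 -0.552 -0.728
outer loop
vertex 4.257 -3.318 -2.23
vertex 4.031 -5.019 -1.067
vertex 3.343 -3.946 -2.266
endloop
endfacet
facet normal -0.407 0.552 0.728
outer loop
vertex 2.694 -3.069 -1.109
vertex 4.297 -3.514 0.126
vertex 3.609 -2.441 -1.073
endloop
endfacet
facet normal -0.824 -0.566 -0.033
outer loop
vertex 3.383 -4.142 0.09
vertex 2.694 -3.069 -1.109
vertex 4.031 -5.019 -1.067
endloop
endfacet
facet normal -0.408 0.552 0.728
outer loop
vertex 3.383 -4.142 0.09
vertex 4.297 -3.514 0.126
vertex 2.694 -3.069 -1.109
endloop
endfacet
facet normal 0.824 0.565 0.033
outer loop
vertex 3.609 -2.441 -1.073
vertex 4.297 -3.514 0.126
vertex 4.257 -3.318 -2.23
endloop
endfacet
facet normal 0.407 -0.552 -0.728
outer loop
vertex 4.946 -4.391 -1.031
vertex 4.031 -5.019 -1.067
vertex 4.257 -3.318 -2.23
endloop
endfacet
facet normal 0.824 0.566 0.033
outer loop
vertex 4.257 -3.318 -2.23
vertex 4.297 -3.514 0.126
vertex 4.946 -4.391 -1.031
endloop
endfacet
facet normal 0.394 -0.613 0.685
outer loop
vertex 4.946 -4.391 -1.031
vertex 3.383 -4.142 0.09
vertex 4.031 -5.019 -1.067
endloop
endfacet
facet normal 0.394 -0.613 0.685
outer loop
vertex 4.297 -3.514 0.126
vertex 3.383 -4.142 0.09
vertex 4.946 -4.391 -1.031
endloop
endfacet
facet normal -0.704 0.486 0.518
outer loop
vertex 1.032 3.502 3.825
vertex 1.482 3.206 4.715
vertex 1.764 4.099 4.261
endloop
endfacet
facet normal -0.587 0.802 -0.112
outer loop
vertex 1.032 3.502 3.825
vertex 1.764 4.099 4.261
vertex 1.759 3.952 3.231
endloop
endfacet
facet normal -0.711 0.323 -0.625
outer loop
vertex 1.032 3.502 3.825
vertex 1.759 3.952 3.231
vertex 1.473 2.968 3.048
endloop
endfacet
facet normal -0.904 -0.290 -0.314
outer loop
vertex 1.032 3.502 3.825
vertex 1.473 2.968 3.048
vertex 1.302 2.507 3.965
endloop
endfacet
facet normal -0.900 -0.189 0.392
outer loop
vertex 1.032 3.502 3.825
vertex 1.302 2.507 3.965
vertex 1.482 3.206 4.715
endloop
endfacet
facet normal 0.103 0.985 -0.141
outer loop
vertex 1.759 3.952 3.231
vertex 1.764 4.099 4.261
vertex 2.658 3.933 3.755
endloop
endfacet
facet normal -0.088 0.473 0.877
outer loop
vertex 1.764 4.099 4.261
vertex 1.482 3.206 4.715
vertex 2.487 3.472 4.672
endloop
endfacet
facet normal -0.406 -0.618 0.673
outer loop
vertex 1.482 3.206 4.715
vertex 1.302 2.507 3.965
vertex 2.201 2.488 4.489
endloop
endfacet
facet normal -0.411 -0.782 -0.470
outer loop
vertex 1.302 2.507 3.965
vertex 1.473 2.968 3.048
vertex 2.196 2.341 3.459
endloop
endfacet
facet normal -0.097 0.209 -0.973
outer loop
vertex 1.473 2.968 3.048
vertex 1.759 3.952 3.231
vertex 2.478 3.234 3.005
endloop
endfacet
facet normal 0.904 0.290 0.314
outer loop
vertex 2.928 2.938 3.895
vertex 2.658 3.933 3.755
vertex 2.487 3.472 4.672
endloop
endfacet
facet normal 0.711 -0.323 0.625
outer loop
vertex 2.928 2.938 3.895
vertex 2.487 3.472 4.672
vertex 2.201 2.488 4.489
endloop
endfacet
facet normal 0.587 -0.802 0.112
outer loop
vertex 2.928 2.938 3.895
vertex 2.201 2.488 4.489
vertex 2.196 2.341 3.459
endloop
endfacet
facet normal 0.704 -0.486 -0.518
outer loop
vertex 2.928 2.938 3.895
vertex 2.196 2.341 3.459
vertex 2.478 3.234 3.005
endloop
endfacet
facet normal 0.900 0.189 -0.392
outer loop
vertex 2.928 2.938 3.895
vertex 2.478 3.234 3.005
vertex 2.658 3.933 3.755
endloop
endfacet
facet normal 0.411 0.782 0.470
outer loop
vertex 2.487 3.472 4.672
vertex 2.658 3.933 3.755
vertex 1.764 4.099 4.261
endloop
endfacet
facet normal 0.097 -0.209 0.973
outer loop
vertex 2.201 2.488 4.489
vertex 2.487 3.472 4.672
vertex 1.482 3.206 4.715
endloop
endfacet
facet normal -0.103 -0.985 0.141
outer loop
vertex 2.196 2.341 3.459
vertex 2.201 2.488 4.489
vertex 1.302 2.507 3.965
endloop
endfacet
facet normal 0.088 -0.473 -0.877
outer loop
vertex 2.478 3.234 3.005
vertex 2.196 2.341 3.459
vertex 1.473 2.968 3.048
endloop
endfacet
facet normal 0.406 0.618 -0.673
outer loop
vertex 2.658 3.933 3.755
vertex 2.478 3.234 3.005
vertex 1.759 3.952 3.231
endloop
endfacet

endsolid


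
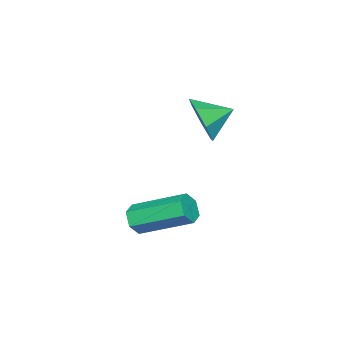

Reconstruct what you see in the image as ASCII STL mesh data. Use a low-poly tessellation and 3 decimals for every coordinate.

solid 
facet normal 0.645 -0.681 -0.347
outer loop
vertex 1.95 -0.223 1.934
vertex 1.414 -0.315 1.119
vertex 2.157 0.299 1.296
endloop
endfacet
facet normal 0.185 0.730 0.658
outer loop
vertex 1.95 -0.223 1.934
vertex 2.157 0.299 1.296
vertex 0.666 0.475 1.521
endloop
endfacet
facet normal 0.645 -0.681 -0.347
outer loop
vertex 2.157 0.299 1.296
vertex 1.414 -0.315 1.119
vertex 1.805 0.359 0.524
endloop
endfacet
facet normal 0.121 0.992 0.022
outer loop
vertex 2.157 0.299 1.296
vertex 1.805 0.359 0.524
vertex 0.666 0.475 1.521
endloop
endfacet
facet normal 0.645 -0.681 -0.347
outer loop
vertex 1.805 0.359 0.524
vertex 1.414 -0.315 1.119
vertex 1.159 -0.088 0.2
endloop
endfacet
facet normal -0.329 0.818 -0.472
outer loop
vertex 1.805 0.359 0.524
vertex 1.159 -0.088 0.2
vertex 0.666 0.475 1.521
endloop
endfacet
facet normal 0.645 -0.681 -0.347
outer loop
vertex 1.159 -0.088 0.2
vertex 1.414 -0.315 1.119
vertex 0.704 -0.706 0.568
endloop
endfacet
facet normal -0.825 0.338 -0.452
outer loop
vertex 1.159 -0.088 0.2
vertex 0.704 -0.706 0.568
vertex 0.666 0.475 1.521
endloop
endfacet
facet normal 0.645 -0.681 -0.347
outer loop
vertex 0.704 -0.706 0.568
vertex 1.414 -0.315 1.119
vertex 0.784 -1.029 1.35
endloop
endfacet
facet normal -0.994 -0.086 0.066
outer loop
vertex 0.704 -0.706 0.568
vertex 0.784 -1.029 1.35
vertex 0.666 0.475 1.521
endloop
endfacet
facet normal 0.644 -0.681 -0.348
outer loop
vertex 0.784 -1.029 1.35
vertex 1.414 -0.315 1.119
vertex 1.339 -0.815 1.958
endloop
endfacet
facet normal -0.708 -0.134 0.693
outer loop
vertex 0.784 -1.029 1.35
vertex 1.339 -0.815 1.958
vertex 0.666 0.475 1.521
endloop
endfacet
facet normal 0.645 -0.680 -0.348
outer loop
vertex 1.339 -0.815 1.958
vertex 1.414 -0.315 1.119
vertex 1.95 -0.223 1.934
endloop
endfacet
facet normal -0.184 0.228 0.956
outer loop
vertex 1.339 -0.815 1.958
vertex 1.95 -0.223 1.934
vertex 0.666 0.475 1.521
endloop
endfacet
facet normal 0.204 -0.886 -0.417
outer loop
vertex 3.54 -1.389 -3.493
vertex 3.299 -1.672 -3.01
vertex 2.947 -1.529 -3.486
endloop
endfacet
facet normal -0.106 0.404 -0.909
outer loop
vertex 3.54 -1.389 -3.493
vertex 2.947 -1.529 -3.486
vertex 3.122 0.435 -2.634
endloop
endfacet
facet normal -0.105 0.404 -0.909
outer loop
vertex 3.122 0.435 -2.634
vertex 2.947 -1.529 -3.486
vertex 2.528 0.296 -2.627
endloop
endfacet
facet normal -0.202 0.886 0.417
outer loop
vertex 3.122 0.435 -2.634
vertex 2.528 0.296 -2.627
vertex 2.881 0.152 -2.15
endloop
endfacet
facet normal 0.204 -0.886 -0.417
outer loop
vertex 2.947 -1.529 -3.486
vertex 3.299 -1.672 -3.01
vertex 2.705 -1.812 -3.003
endloop
endfacet
facet normal -0.895 0.004 -0.446
outer loop
vertex 2.947 -1.529 -3.486
vertex 2.705 -1.812 -3.003
vertex 2.528 0.296 -2.627
endloop
endfacet
facet normal -0.896 0.004 -0.444
outer loop
vertex 2.528 0.296 -2.627
vertex 2.705 -1.812 -3.003
vertex 2.287 0.013 -2.143
endloop
endfacet
facet normal -0.202 0.886 0.417
outer loop
vertex 2.528 0.296 -2.627
vertex 2.287 0.013 -2.143
vertex 2.881 0.152 -2.15
endloop
endfacet
facet normal 0.204 -0.886 -0.417
outer loop
vertex 2.705 -1.812 -3.003
vertex 3.299 -1.672 -3.01
vertex 3.058 -1.955 -2.526
endloop
endfacet
facet normal -0.790 -0.400 0.465
outer loop
vertex 2.705 -1.812 -3.003
vertex 3.058 -1.955 -2.526
vertex 2.287 0.013 -2.143
endloop
endfacet
facet normal -0.790 -0.400 0.465
outer loop
vertex 2.287 0.013 -2.143
vertex 3.058 -1.955 -2.526
vertex 2.64 -0.131 -1.667
endloop
endfacet
facet normal -0.202 0.886 0.418
outer loop
vertex 2.287 0.013 -2.143
vertex 2.64 -0.131 -1.667
vertex 2.881 0.152 -2.15
endloop
endfacet
facet normal 0.202 -0.886 -0.417
outer loop
vertex 3.058 -1.955 -2.526
vertex 3.299 -1.672 -3.01
vertex 3.652 -1.816 -2.533
endloop
endfacet
facet normal 0.105 -0.404 0.909
outer loop
vertex 3.058 -1.955 -2.526
vertex 3.652 -1.816 -2.533
vertex 2.64 -0.131 -1.667
endloop
endfacet
facet normal 0.106 -0.403 0.909
outer loop
vertex 2.64 -0.131 -1.667
vertex 3.652 -1.816 -2.533
vertex 3.233 0.009 -1.674
endloop
endfacet
facet normal -0.204 0.886 0.417
outer loop
vertex 2.64 -0.131 -1.667
vertex 3.233 0.009 -1.674
vertex 2.881 0.152 -2.15
endloop
endfacet
facet normal 0.202 -0.886 -0.417
outer loop
vertex 3.652 -1.816 -2.533
vertex 3.299 -1.672 -3.01
vertex 3.893 -1.533 -3.017
endloop
endfacet
facet normal 0.896 -0.003 0.444
outer loop
vertex 3.652 -1.816 -2.533
vertex 3.893 -1.533 -3.017
vertex 3.233 0.009 -1.674
endloop
endfacet
facet normal 0.895 -0.005 0.446
outer loop
vertex 3.233 0.009 -1.674
vertex 3.893 -1.533 -3.017
vertex 3.475 0.292 -2.157
endloop
endfacet
facet normal -0.204 0.886 0.417
outer loop
vertex 3.233 0.009 -1.674
vertex 3.475 0.292 -2.157
vertex 2.881 0.152 -2.15
endloop
endfacet
facet normal 0.202 -0.886 -0.418
outer loop
vertex 3.893 -1.533 -3.017
vertex 3.299 -1.672 -3.01
vertex 3.54 -1.389 -3.493
endloop
endfacet
facet normal 0.790 0.400 -0.465
outer loop
vertex 3.893 -1.533 -3.017
vertex 3.54 -1.389 -3.493
vertex 3.475 0.292 -2.157
endloop
endfacet
facet normal 0.790 0.400 -0.465
outer loop
vertex 3.475 0.292 -2.157
vertex 3.54 -1.389 -3.493
vertex 3.122 0.435 -2.634
endloop
endfacet
facet normal -0.204 0.886 0.417
outer loop
vertex 3.475 0.292 -2.157
vertex 3.122 0.435 -2.634
vertex 2.881 0.152 -2.15
endloop
endfacet

endsolid


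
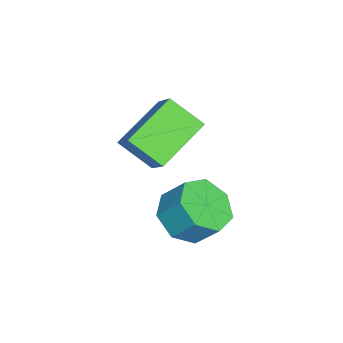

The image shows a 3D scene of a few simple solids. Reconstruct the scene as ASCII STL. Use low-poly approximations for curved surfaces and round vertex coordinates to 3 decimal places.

solid 
facet normal -0.152 -0.628 -0.763
outer loop
vertex 4.116 2.412 -1.345
vertex 3.544 3.181 -1.864
vertex 4.614 2.981 -1.913
endloop
endfacet
facet normal 0.837 -0.492 0.240
outer loop
vertex 4.116 2.412 -1.345
vertex 4.614 2.981 -1.913
vertex 4.308 3.211 -0.376
endloop
endfacet
facet normal 0.836 -0.494 0.240
outer loop
vertex 4.308 3.211 -0.376
vertex 4.614 2.981 -1.913
vertex 4.807 3.779 -0.944
endloop
endfacet
facet normal 0.152 0.629 0.762
outer loop
vertex 4.308 3.211 -0.376
vertex 4.807 3.779 -0.944
vertex 3.736 3.979 -0.896
endloop
endfacet
facet normal -0.152 -0.628 -0.763
outer loop
vertex 4.614 2.981 -1.913
vertex 3.544 3.181 -1.864
vertex 4.307 3.701 -2.444
endloop
endfacet
facet normal 0.934 0.162 -0.320
outer loop
vertex 4.614 2.981 -1.913
vertex 4.307 3.701 -2.444
vertex 4.807 3.779 -0.944
endloop
endfacet
facet normal 0.933 0.164 -0.320
outer loop
vertex 4.807 3.779 -0.944
vertex 4.307 3.701 -2.444
vertex 4.499 4.499 -1.475
endloop
endfacet
facet normal 0.151 0.628 0.763
outer loop
vertex 4.807 3.779 -0.944
vertex 4.499 4.499 -1.475
vertex 3.736 3.979 -0.896
endloop
endfacet
facet normal -0.152 -0.629 -0.763
outer loop
vertex 4.307 3.701 -2.444
vertex 3.544 3.181 -1.864
vertex 3.425 4.029 -2.539
endloop
endfacet
facet normal 0.328 0.696 -0.638
outer loop
vertex 4.307 3.701 -2.444
vertex 3.425 4.029 -2.539
vertex 4.499 4.499 -1.475
endloop
endfacet
facet normal 0.328 0.696 -0.638
outer loop
vertex 4.499 4.499 -1.475
vertex 3.425 4.029 -2.539
vertex 3.617 4.827 -1.57
endloop
endfacet
facet normal 0.151 0.628 0.763
outer loop
vertex 4.499 4.499 -1.475
vertex 3.617 4.827 -1.57
vertex 3.736 3.979 -0.896
endloop
endfacet
facet normal -0.151 -0.629 -0.763
outer loop
vertex 3.425 4.029 -2.539
vertex 3.544 3.181 -1.864
vertex 2.632 3.718 -2.126
endloop
endfacet
facet normal -0.525 0.705 -0.477
outer loop
vertex 3.425 4.029 -2.539
vertex 2.632 3.718 -2.126
vertex 3.617 4.827 -1.57
endloop
endfacet
facet normal -0.525 0.705 -0.477
outer loop
vertex 3.617 4.827 -1.57
vertex 2.632 3.718 -2.126
vertex 2.825 4.517 -1.157
endloop
endfacet
facet normal 0.152 0.628 0.763
outer loop
vertex 3.617 4.827 -1.57
vertex 2.825 4.517 -1.157
vertex 3.736 3.979 -0.896
endloop
endfacet
facet normal -0.151 -0.629 -0.763
outer loop
vertex 2.632 3.718 -2.126
vertex 3.544 3.181 -1.864
vertex 2.526 3.003 -1.516
endloop
endfacet
facet normal -0.982 0.183 0.044
outer loop
vertex 2.632 3.718 -2.126
vertex 2.526 3.003 -1.516
vertex 2.825 4.517 -1.157
endloop
endfacet
facet normal -0.982 0.183 0.044
outer loop
vertex 2.825 4.517 -1.157
vertex 2.526 3.003 -1.516
vertex 2.719 3.802 -0.547
endloop
endfacet
facet normal 0.152 0.628 0.763
outer loop
vertex 2.825 4.517 -1.157
vertex 2.719 3.802 -0.547
vertex 3.736 3.979 -0.896
endloop
endfacet
facet normal -0.151 -0.629 -0.763
outer loop
vertex 2.526 3.003 -1.516
vertex 3.544 3.181 -1.864
vertex 3.187 2.422 -1.168
endloop
endfacet
facet normal -0.699 -0.477 0.532
outer loop
vertex 2.526 3.003 -1.516
vertex 3.187 2.422 -1.168
vertex 2.719 3.802 -0.547
endloop
endfacet
facet normal -0.700 -0.477 0.531
outer loop
vertex 2.719 3.802 -0.547
vertex 3.187 2.422 -1.168
vertex 3.379 3.22 -0.199
endloop
endfacet
facet normal 0.152 0.629 0.763
outer loop
vertex 2.719 3.802 -0.547
vertex 3.379 3.22 -0.199
vertex 3.736 3.979 -0.896
endloop
endfacet
facet normal -0.152 -0.628 -0.763
outer loop
vertex 3.187 2.422 -1.168
vertex 3.544 3.181 -1.864
vertex 4.116 2.412 -1.345
endloop
endfacet
facet normal 0.110 -0.778 0.619
outer loop
vertex 3.187 2.422 -1.168
vertex 4.116 2.412 -1.345
vertex 3.379 3.22 -0.199
endloop
endfacet
facet normal 0.110 -0.777 0.619
outer loop
vertex 3.379 3.22 -0.199
vertex 4.116 2.412 -1.345
vertex 4.308 3.211 -0.376
endloop
endfacet
facet normal 0.151 0.629 0.763
outer loop
vertex 3.379 3.22 -0.199
vertex 4.308 3.211 -0.376
vertex 3.736 3.979 -0.896
endloop
endfacet
facet normal -0.743 0.515 0.428
outer loop
vertex 1.06 1.985 1.764
vertex 2.058 2.522 2.851
vertex 1.375 3.164 0.892
endloop
endfacet
facet normal -0.636 -0.342 -0.692
outer loop
vertex 2.942 2.078 -0.011
vertex 1.06 1.985 1.764
vertex 1.375 3.164 0.892
endloop
endfacet
facet normal -0.743 0.515 0.428
outer loop
vertex 1.375 3.164 0.892
vertex 2.058 2.522 2.851
vertex 2.373 3.701 1.978
endloop
endfacet
facet normal 0.210 0.786 -0.581
outer loop
vertex 2.373 3.701 1.978
vertex 2.942 2.078 -0.011
vertex 1.375 3.164 0.892
endloop
endfacet
facet normal -0.210 -0.786 0.581
outer loop
vertex 1.06 1.985 1.764
vertex 3.625 1.436 1.948
vertex 2.058 2.522 2.851
endloop
endfacet
facet normal -0.636 -0.342 -0.692
outer loop
vertex 2.627 0.899 0.862
vertex 1.06 1.985 1.764
vertex 2.942 2.078 -0.011
endloop
endfacet
facet normal -0.210 -0.786 0.582
outer loop
vertex 2.627 0.899 0.862
vertex 3.625 1.436 1.948
vertex 1.06 1.985 1.764
endloop
endfacet
facet normal 0.636 0.342 0.692
outer loop
vertex 2.058 2.522 2.851
vertex 3.625 1.436 1.948
vertex 2.373 3.701 1.978
endloop
endfacet
facet normal 0.210 0.786 -0.581
outer loop
vertex 3.94 2.615 1.076
vertex 2.942 2.078 -0.011
vertex 2.373 3.701 1.978
endloop
endfacet
facet normal 0.636 0.342 0.692
outer loop
vertex 2.373 3.701 1.978
vertex 3.625 1.436 1.948
vertex 3.94 2.615 1.076
endloop
endfacet
facet normal 0.743 -0.515 -0.428
outer loop
vertex 3.94 2.615 1.076
vertex 2.627 0.899 0.862
vertex 2.942 2.078 -0.011
endloop
endfacet
facet normal 0.743 -0.515 -0.428
outer loop
vertex 3.625 1.436 1.948
vertex 2.627 0.899 0.862
vertex 3.94 2.615 1.076
endloop
endfacet

endsolid


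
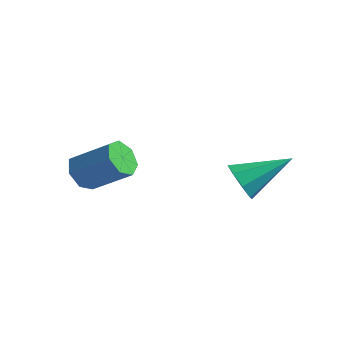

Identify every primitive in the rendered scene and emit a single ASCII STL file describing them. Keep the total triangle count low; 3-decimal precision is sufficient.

solid 
facet normal -0.561 -0.694 -0.451
outer loop
vertex 1.806 0.865 -4.387
vertex 1.351 0.785 -3.698
vertex 1.309 1.26 -4.377
endloop
endfacet
facet normal 0.450 0.584 -0.675
outer loop
vertex 1.806 0.865 -4.387
vertex 1.309 1.26 -4.377
vertex 2.489 2.195 -2.782
endloop
endfacet
facet normal -0.561 -0.694 -0.451
outer loop
vertex 1.309 1.26 -4.377
vertex 1.351 0.785 -3.698
vertex 0.836 1.377 -3.969
endloop
endfacet
facet normal -0.141 0.896 -0.421
outer loop
vertex 1.309 1.26 -4.377
vertex 0.836 1.377 -3.969
vertex 2.489 2.195 -2.782
endloop
endfacet
facet normal -0.561 -0.694 -0.451
outer loop
vertex 0.836 1.377 -3.969
vertex 1.351 0.785 -3.698
vertex 0.665 1.147 -3.402
endloop
endfacet
facet normal -0.534 0.827 0.174
outer loop
vertex 0.836 1.377 -3.969
vertex 0.665 1.147 -3.402
vertex 2.489 2.195 -2.782
endloop
endfacet
facet normal -0.561 -0.694 -0.452
outer loop
vertex 0.665 1.147 -3.402
vertex 1.351 0.785 -3.698
vertex 0.895 0.705 -3.009
endloop
endfacet
facet normal -0.498 0.417 0.760
outer loop
vertex 0.665 1.147 -3.402
vertex 0.895 0.705 -3.009
vertex 2.489 2.195 -2.782
endloop
endfacet
facet normal -0.560 -0.695 -0.451
outer loop
vertex 0.895 0.705 -3.009
vertex 1.351 0.785 -3.698
vertex 1.393 0.31 -3.019
endloop
endfacet
facet normal -0.054 -0.093 0.994
outer loop
vertex 0.895 0.705 -3.009
vertex 1.393 0.31 -3.019
vertex 2.489 2.195 -2.782
endloop
endfacet
facet normal -0.562 -0.694 -0.451
outer loop
vertex 1.393 0.31 -3.019
vertex 1.351 0.785 -3.698
vertex 1.865 0.193 -3.427
endloop
endfacet
facet normal 0.538 -0.406 0.739
outer loop
vertex 1.393 0.31 -3.019
vertex 1.865 0.193 -3.427
vertex 2.489 2.195 -2.782
endloop
endfacet
facet normal -0.561 -0.694 -0.452
outer loop
vertex 1.865 0.193 -3.427
vertex 1.351 0.785 -3.698
vertex 2.037 0.423 -3.993
endloop
endfacet
facet normal 0.930 -0.337 0.146
outer loop
vertex 1.865 0.193 -3.427
vertex 2.037 0.423 -3.993
vertex 2.489 2.195 -2.782
endloop
endfacet
facet normal -0.560 -0.695 -0.451
outer loop
vertex 2.037 0.423 -3.993
vertex 1.351 0.785 -3.698
vertex 1.806 0.865 -4.387
endloop
endfacet
facet normal 0.894 0.074 -0.442
outer loop
vertex 2.037 0.423 -3.993
vertex 1.806 0.865 -4.387
vertex 2.489 2.195 -2.782
endloop
endfacet
facet normal -0.777 -0.266 -0.571
outer loop
vertex -2.091 -2.741 -3.62
vertex -2.561 -2.67 -3.014
vertex -2.362 -2.137 -3.533
endloop
endfacet
facet normal 0.482 0.333 -0.810
outer loop
vertex -2.091 -2.741 -3.62
vertex -2.362 -2.137 -3.533
vertex -0.748 -2.281 -2.631
endloop
endfacet
facet normal 0.482 0.333 -0.810
outer loop
vertex -0.748 -2.281 -2.631
vertex -2.362 -2.137 -3.533
vertex -1.02 -1.676 -2.544
endloop
endfacet
facet normal 0.775 0.266 0.572
outer loop
vertex -0.748 -2.281 -2.631
vertex -1.02 -1.676 -2.544
vertex -1.219 -2.21 -2.026
endloop
endfacet
facet normal -0.776 -0.267 -0.572
outer loop
vertex -2.362 -2.137 -3.533
vertex -2.561 -2.67 -3.014
vertex -2.784 -1.934 -3.055
endloop
endfacet
facet normal -0.017 0.915 -0.403
outer loop
vertex -2.362 -2.137 -3.533
vertex -2.784 -1.934 -3.055
vertex -1.02 -1.676 -2.544
endloop
endfacet
facet normal -0.017 0.915 -0.403
outer loop
vertex -1.02 -1.676 -2.544
vertex -2.784 -1.934 -3.055
vertex -1.441 -1.474 -2.067
endloop
endfacet
facet normal 0.776 0.266 0.572
outer loop
vertex -1.02 -1.676 -2.544
vertex -1.441 -1.474 -2.067
vertex -1.219 -2.21 -2.026
endloop
endfacet
facet normal -0.776 -0.267 -0.571
outer loop
vertex -2.784 -1.934 -3.055
vertex -2.561 -2.67 -3.014
vertex -3.037 -2.286 -2.547
endloop
endfacet
facet normal -0.503 0.807 0.309
outer loop
vertex -2.784 -1.934 -3.055
vertex -3.037 -2.286 -2.547
vertex -1.441 -1.474 -2.067
endloop
endfacet
facet normal -0.503 0.808 0.306
outer loop
vertex -1.441 -1.474 -2.067
vertex -3.037 -2.286 -2.547
vertex -1.695 -1.825 -1.558
endloop
endfacet
facet normal 0.777 0.266 0.571
outer loop
vertex -1.441 -1.474 -2.067
vertex -1.695 -1.825 -1.558
vertex -1.219 -2.21 -2.026
endloop
endfacet
facet normal -0.776 -0.265 -0.573
outer loop
vertex -3.037 -2.286 -2.547
vertex -2.561 -2.67 -3.014
vertex -2.933 -2.927 -2.391
endloop
endfacet
facet normal -0.611 0.092 0.786
outer loop
vertex -3.037 -2.286 -2.547
vertex -2.933 -2.927 -2.391
vertex -1.695 -1.825 -1.558
endloop
endfacet
facet normal -0.611 0.091 0.787
outer loop
vertex -1.695 -1.825 -1.558
vertex -2.933 -2.927 -2.391
vertex -1.59 -2.466 -1.402
endloop
endfacet
facet normal 0.777 0.266 0.571
outer loop
vertex -1.695 -1.825 -1.558
vertex -1.59 -2.466 -1.402
vertex -1.219 -2.21 -2.026
endloop
endfacet
facet normal -0.775 -0.266 -0.573
outer loop
vertex -2.933 -2.927 -2.391
vertex -2.561 -2.67 -3.014
vertex -2.548 -3.375 -2.704
endloop
endfacet
facet normal -0.258 -0.693 0.674
outer loop
vertex -2.933 -2.927 -2.391
vertex -2.548 -3.375 -2.704
vertex -1.59 -2.466 -1.402
endloop
endfacet
facet normal -0.259 -0.692 0.674
outer loop
vertex -1.59 -2.466 -1.402
vertex -2.548 -3.375 -2.704
vertex -1.206 -2.914 -1.715
endloop
endfacet
facet normal 0.776 0.267 0.571
outer loop
vertex -1.59 -2.466 -1.402
vertex -1.206 -2.914 -1.715
vertex -1.219 -2.21 -2.026
endloop
endfacet
facet normal -0.777 -0.266 -0.571
outer loop
vertex -2.548 -3.375 -2.704
vertex -2.561 -2.67 -3.014
vertex -2.174 -3.292 -3.251
endloop
endfacet
facet normal 0.289 -0.956 0.053
outer loop
vertex -2.548 -3.375 -2.704
vertex -2.174 -3.292 -3.251
vertex -1.206 -2.914 -1.715
endloop
endfacet
facet normal 0.288 -0.956 0.054
outer loop
vertex -1.206 -2.914 -1.715
vertex -2.174 -3.292 -3.251
vertex -0.831 -2.832 -2.262
endloop
endfacet
facet normal 0.776 0.267 0.572
outer loop
vertex -1.206 -2.914 -1.715
vertex -0.831 -2.832 -2.262
vertex -1.219 -2.21 -2.026
endloop
endfacet
facet normal -0.777 -0.266 -0.571
outer loop
vertex -2.174 -3.292 -3.251
vertex -2.561 -2.67 -3.014
vertex -2.091 -2.741 -3.62
endloop
endfacet
facet normal 0.618 -0.500 -0.607
outer loop
vertex -2.174 -3.292 -3.251
vertex -2.091 -2.741 -3.62
vertex -0.831 -2.832 -2.262
endloop
endfacet
facet normal 0.618 -0.500 -0.607
outer loop
vertex -0.831 -2.832 -2.262
vertex -2.091 -2.741 -3.62
vertex -0.748 -2.281 -2.631
endloop
endfacet
facet normal 0.775 0.267 0.572
outer loop
vertex -0.831 -2.832 -2.262
vertex -0.748 -2.281 -2.631
vertex -1.219 -2.21 -2.026
endloop
endfacet

endsolid


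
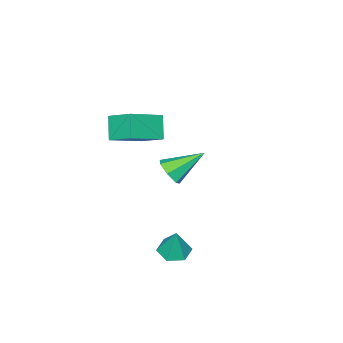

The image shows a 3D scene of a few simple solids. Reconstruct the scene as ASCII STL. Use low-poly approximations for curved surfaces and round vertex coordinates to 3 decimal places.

solid 
facet normal -0.185 -0.243 -0.952
outer loop
vertex 3.986 0.967 -2.371
vertex 3.386 1.511 -2.393
vertex 4.139 1.73 -2.595
endloop
endfacet
facet normal 0.955 -0.111 0.274
outer loop
vertex 3.986 0.967 -2.371
vertex 4.139 1.73 -2.595
vertex 3.674 1.889 -0.907
endloop
endfacet
facet normal -0.185 -0.243 -0.952
outer loop
vertex 4.139 1.73 -2.595
vertex 3.386 1.511 -2.393
vertex 3.538 2.274 -2.617
endloop
endfacet
facet normal 0.664 0.739 0.113
outer loop
vertex 4.139 1.73 -2.595
vertex 3.538 2.274 -2.617
vertex 3.674 1.889 -0.907
endloop
endfacet
facet normal -0.185 -0.243 -0.952
outer loop
vertex 3.538 2.274 -2.617
vertex 3.386 1.511 -2.393
vertex 2.786 2.054 -2.415
endloop
endfacet
facet normal -0.216 0.949 0.231
outer loop
vertex 3.538 2.274 -2.617
vertex 2.786 2.054 -2.415
vertex 3.674 1.889 -0.907
endloop
endfacet
facet normal -0.185 -0.244 -0.952
outer loop
vertex 2.786 2.054 -2.415
vertex 3.386 1.511 -2.393
vertex 2.633 1.291 -2.19
endloop
endfacet
facet normal -0.804 0.311 0.507
outer loop
vertex 2.786 2.054 -2.415
vertex 2.633 1.291 -2.19
vertex 3.674 1.889 -0.907
endloop
endfacet
facet normal -0.186 -0.242 -0.952
outer loop
vertex 2.633 1.291 -2.19
vertex 3.386 1.511 -2.393
vertex 3.233 0.748 -2.169
endloop
endfacet
facet normal -0.512 -0.540 0.668
outer loop
vertex 2.633 1.291 -2.19
vertex 3.233 0.748 -2.169
vertex 3.674 1.889 -0.907
endloop
endfacet
facet normal -0.185 -0.243 -0.952
outer loop
vertex 3.233 0.748 -2.169
vertex 3.386 1.511 -2.393
vertex 3.986 0.967 -2.371
endloop
endfacet
facet normal 0.366 -0.750 0.551
outer loop
vertex 3.233 0.748 -2.169
vertex 3.986 0.967 -2.371
vertex 3.674 1.889 -0.907
endloop
endfacet
facet normal -0.441 -0.435 0.785
outer loop
vertex 2.865 -1.581 4.97
vertex 1.108 -1.235 4.174
vertex 2.921 -2.888 4.278
endloop
endfacet
facet normal 0.897 -0.177 0.406
outer loop
vertex 3.512 -2.305 3.226
vertex 2.865 -1.581 4.97
vertex 2.921 -2.888 4.278
endloop
endfacet
facet normal -0.441 -0.435 0.785
outer loop
vertex 2.921 -2.888 4.278
vertex 1.108 -1.235 4.174
vertex 1.164 -2.542 3.482
endloop
endfacet
facet normal 0.038 -0.883 -0.468
outer loop
vertex 1.164 -2.542 3.482
vertex 3.512 -2.305 3.226
vertex 2.921 -2.888 4.278
endloop
endfacet
facet normal -0.038 0.883 0.468
outer loop
vertex 2.865 -1.581 4.97
vertex 1.699 -0.652 3.122
vertex 1.108 -1.235 4.174
endloop
endfacet
facet normal 0.897 -0.177 0.406
outer loop
vertex 3.456 -0.998 3.918
vertex 2.865 -1.581 4.97
vertex 3.512 -2.305 3.226
endloop
endfacet
facet normal -0.038 0.883 0.468
outer loop
vertex 3.456 -0.998 3.918
vertex 1.699 -0.652 3.122
vertex 2.865 -1.581 4.97
endloop
endfacet
facet normal -0.897 0.177 -0.406
outer loop
vertex 1.108 -1.235 4.174
vertex 1.699 -0.652 3.122
vertex 1.164 -2.542 3.482
endloop
endfacet
facet normal 0.038 -0.883 -0.468
outer loop
vertex 1.755 -1.959 2.43
vertex 3.512 -2.305 3.226
vertex 1.164 -2.542 3.482
endloop
endfacet
facet normal -0.897 0.177 -0.406
outer loop
vertex 1.164 -2.542 3.482
vertex 1.699 -0.652 3.122
vertex 1.755 -1.959 2.43
endloop
endfacet
facet normal 0.441 0.435 -0.785
outer loop
vertex 1.755 -1.959 2.43
vertex 3.456 -0.998 3.918
vertex 3.512 -2.305 3.226
endloop
endfacet
facet normal 0.441 0.435 -0.785
outer loop
vertex 1.699 -0.652 3.122
vertex 3.456 -0.998 3.918
vertex 1.755 -1.959 2.43
endloop
endfacet
facet normal 0.693 -0.478 -0.539
outer loop
vertex 0.165 -2.285 -0.116
vertex -0.243 -2.081 -0.822
vertex 0.361 -1.654 -0.424
endloop
endfacet
facet normal 0.382 0.307 0.872
outer loop
vertex 0.165 -2.285 -0.116
vertex 0.361 -1.654 -0.424
vertex -1.637 -1.119 0.262
endloop
endfacet
facet normal 0.693 -0.478 -0.539
outer loop
vertex 0.361 -1.654 -0.424
vertex -0.243 -2.081 -0.822
vertex 0.102 -1.345 -1.031
endloop
endfacet
facet normal 0.343 0.888 0.306
outer loop
vertex 0.361 -1.654 -0.424
vertex 0.102 -1.345 -1.031
vertex -1.637 -1.119 0.262
endloop
endfacet
facet normal 0.693 -0.478 -0.539
outer loop
vertex 0.102 -1.345 -1.031
vertex -0.243 -2.081 -0.822
vertex -0.417 -1.59 -1.481
endloop
endfacet
facet normal -0.137 0.928 -0.347
outer loop
vertex 0.102 -1.345 -1.031
vertex -0.417 -1.59 -1.481
vertex -1.637 -1.119 0.262
endloop
endfacet
facet normal 0.693 -0.478 -0.539
outer loop
vertex -0.417 -1.59 -1.481
vertex -0.243 -2.081 -0.822
vertex -0.805 -2.205 -1.434
endloop
endfacet
facet normal -0.699 0.395 -0.596
outer loop
vertex -0.417 -1.59 -1.481
vertex -0.805 -2.205 -1.434
vertex -1.637 -1.119 0.262
endloop
endfacet
facet normal 0.693 -0.478 -0.539
outer loop
vertex -0.805 -2.205 -1.434
vertex -0.243 -2.081 -0.822
vertex -0.77 -2.727 -0.926
endloop
endfacet
facet normal -0.917 -0.308 -0.253
outer loop
vertex -0.805 -2.205 -1.434
vertex -0.77 -2.727 -0.926
vertex -1.637 -1.119 0.262
endloop
endfacet
facet normal 0.693 -0.479 -0.539
outer loop
vertex -0.77 -2.727 -0.926
vertex -0.243 -2.081 -0.822
vertex -0.339 -2.762 -0.34
endloop
endfacet
facet normal -0.629 -0.652 0.424
outer loop
vertex -0.77 -2.727 -0.926
vertex -0.339 -2.762 -0.34
vertex -1.637 -1.119 0.262
endloop
endfacet
facet normal 0.693 -0.479 -0.539
outer loop
vertex -0.339 -2.762 -0.34
vertex -0.243 -2.081 -0.822
vertex 0.165 -2.285 -0.116
endloop
endfacet
facet normal -0.052 -0.379 0.924
outer loop
vertex -0.339 -2.762 -0.34
vertex 0.165 -2.285 -0.116
vertex -1.637 -1.119 0.262
endloop
endfacet

endsolid


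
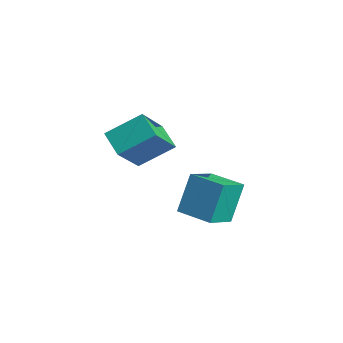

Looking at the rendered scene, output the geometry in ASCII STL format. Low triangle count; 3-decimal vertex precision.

solid 
facet normal -0.915 -0.403 0.006
outer loop
vertex 3.177 -1.103 -1.094
vertex 2.602 0.193 -1.768
vertex 3.51 -1.886 -2.882
endloop
endfacet
facet normal 0.366 -0.825 0.430
outer loop
vertex 5.038 -1.213 -2.892
vertex 3.177 -1.103 -1.094
vertex 3.51 -1.886 -2.882
endloop
endfacet
facet normal -0.915 -0.403 0.006
outer loop
vertex 3.51 -1.886 -2.882
vertex 2.602 0.193 -1.768
vertex 2.935 -0.59 -3.556
endloop
endfacet
facet normal 0.168 -0.395 -0.903
outer loop
vertex 2.935 -0.59 -3.556
vertex 5.038 -1.213 -2.892
vertex 3.51 -1.886 -2.882
endloop
endfacet
facet normal -0.168 0.395 0.903
outer loop
vertex 3.177 -1.103 -1.094
vertex 4.13 0.866 -1.778
vertex 2.602 0.193 -1.768
endloop
endfacet
facet normal 0.366 -0.825 0.430
outer loop
vertex 4.705 -0.43 -1.104
vertex 3.177 -1.103 -1.094
vertex 5.038 -1.213 -2.892
endloop
endfacet
facet normal -0.168 0.395 0.903
outer loop
vertex 4.705 -0.43 -1.104
vertex 4.13 0.866 -1.778
vertex 3.177 -1.103 -1.094
endloop
endfacet
facet normal -0.366 0.825 -0.430
outer loop
vertex 2.602 0.193 -1.768
vertex 4.13 0.866 -1.778
vertex 2.935 -0.59 -3.556
endloop
endfacet
facet normal 0.168 -0.395 -0.903
outer loop
vertex 4.463 0.083 -3.566
vertex 5.038 -1.213 -2.892
vertex 2.935 -0.59 -3.556
endloop
endfacet
facet normal -0.366 0.825 -0.430
outer loop
vertex 2.935 -0.59 -3.556
vertex 4.13 0.866 -1.778
vertex 4.463 0.083 -3.566
endloop
endfacet
facet normal 0.915 0.403 -0.006
outer loop
vertex 4.463 0.083 -3.566
vertex 4.705 -0.43 -1.104
vertex 5.038 -1.213 -2.892
endloop
endfacet
facet normal 0.915 0.403 -0.006
outer loop
vertex 4.13 0.866 -1.778
vertex 4.705 -0.43 -1.104
vertex 4.463 0.083 -3.566
endloop
endfacet
facet normal -0.880 -0.016 0.475
outer loop
vertex 3.368 -3.355 3.131
vertex 2.545 -2.048 1.65
vertex 2.869 -4.772 2.158
endloop
endfacet
facet normal 0.385 -0.611 0.692
outer loop
vertex 3.995 -4.752 1.55
vertex 3.368 -3.355 3.131
vertex 2.869 -4.772 2.158
endloop
endfacet
facet normal -0.880 -0.016 0.475
outer loop
vertex 2.869 -4.772 2.158
vertex 2.545 -2.048 1.65
vertex 2.045 -3.465 0.677
endloop
endfacet
facet normal -0.279 -0.792 -0.543
outer loop
vertex 2.045 -3.465 0.677
vertex 3.995 -4.752 1.55
vertex 2.869 -4.772 2.158
endloop
endfacet
facet normal 0.279 0.792 0.543
outer loop
vertex 3.368 -3.355 3.131
vertex 3.671 -2.028 1.042
vertex 2.545 -2.048 1.65
endloop
endfacet
facet normal 0.384 -0.611 0.692
outer loop
vertex 4.495 -3.335 2.523
vertex 3.368 -3.355 3.131
vertex 3.995 -4.752 1.55
endloop
endfacet
facet normal 0.279 0.792 0.543
outer loop
vertex 4.495 -3.335 2.523
vertex 3.671 -2.028 1.042
vertex 3.368 -3.355 3.131
endloop
endfacet
facet normal -0.385 0.611 -0.692
outer loop
vertex 2.545 -2.048 1.65
vertex 3.671 -2.028 1.042
vertex 2.045 -3.465 0.677
endloop
endfacet
facet normal -0.279 -0.792 -0.543
outer loop
vertex 3.172 -3.445 0.069
vertex 3.995 -4.752 1.55
vertex 2.045 -3.465 0.677
endloop
endfacet
facet normal -0.384 0.611 -0.692
outer loop
vertex 2.045 -3.465 0.677
vertex 3.671 -2.028 1.042
vertex 3.172 -3.445 0.069
endloop
endfacet
facet normal 0.880 0.016 -0.475
outer loop
vertex 3.172 -3.445 0.069
vertex 4.495 -3.335 2.523
vertex 3.995 -4.752 1.55
endloop
endfacet
facet normal 0.880 0.016 -0.475
outer loop
vertex 3.671 -2.028 1.042
vertex 4.495 -3.335 2.523
vertex 3.172 -3.445 0.069
endloop
endfacet

endsolid
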